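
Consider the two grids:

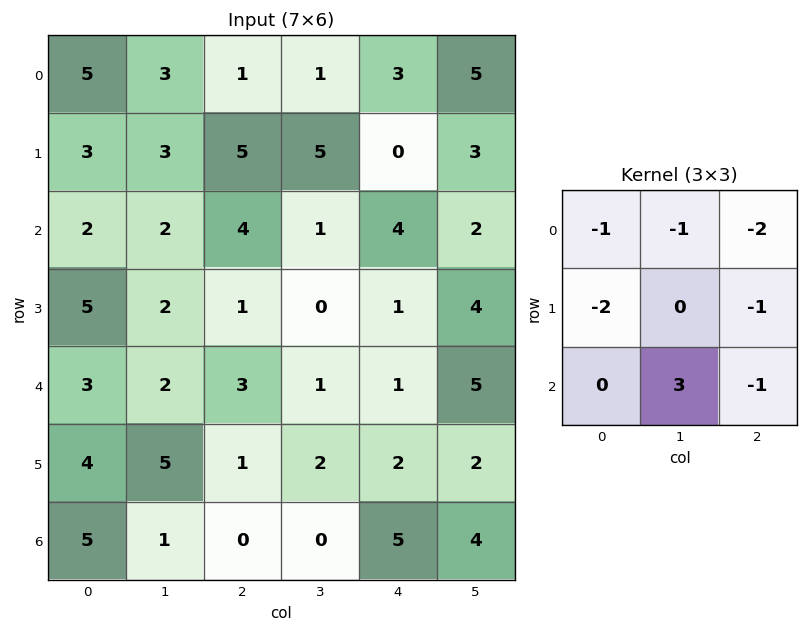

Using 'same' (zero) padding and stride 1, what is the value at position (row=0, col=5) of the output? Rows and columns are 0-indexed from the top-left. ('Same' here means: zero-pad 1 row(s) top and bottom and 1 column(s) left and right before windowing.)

The receptive field on the zero-padded input at this output position is [0 0 0 / 3 5 0 / 0 3 0]. Elementwise product with the kernel and sum: 0·-1 + 0·-1 + 0·-2 + 3·-2 + 0·-1 + 3·3 + 0·-1.

3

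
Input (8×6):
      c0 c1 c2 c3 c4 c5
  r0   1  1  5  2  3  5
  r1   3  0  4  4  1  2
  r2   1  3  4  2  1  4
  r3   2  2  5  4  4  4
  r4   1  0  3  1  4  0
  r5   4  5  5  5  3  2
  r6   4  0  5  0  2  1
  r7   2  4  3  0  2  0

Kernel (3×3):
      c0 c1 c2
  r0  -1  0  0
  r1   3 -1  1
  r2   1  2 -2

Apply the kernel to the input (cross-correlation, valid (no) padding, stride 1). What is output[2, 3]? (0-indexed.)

19

The receptive field on the input at this output position is [2 1 4 / 4 4 4 / 1 4 0]. Elementwise product with the kernel and sum: 2·-1 + 4·3 + 4·-1 + 4·1 + 1·1 + 4·2 + 0·-2.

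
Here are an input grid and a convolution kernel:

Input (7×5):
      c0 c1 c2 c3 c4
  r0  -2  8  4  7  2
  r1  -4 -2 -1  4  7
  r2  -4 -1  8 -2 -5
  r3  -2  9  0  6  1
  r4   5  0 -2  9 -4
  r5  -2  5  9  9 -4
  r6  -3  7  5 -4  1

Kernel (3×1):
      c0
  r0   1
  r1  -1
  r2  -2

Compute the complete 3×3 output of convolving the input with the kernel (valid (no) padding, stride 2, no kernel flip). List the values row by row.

Output[0,0]: The receptive field on the input at this output position is [-2 / -4 / -4]. Elementwise product with the kernel and sum: -2·1 + -4·-1 + -4·-2.

10 -11 5
-12 12 2
13 -21 -2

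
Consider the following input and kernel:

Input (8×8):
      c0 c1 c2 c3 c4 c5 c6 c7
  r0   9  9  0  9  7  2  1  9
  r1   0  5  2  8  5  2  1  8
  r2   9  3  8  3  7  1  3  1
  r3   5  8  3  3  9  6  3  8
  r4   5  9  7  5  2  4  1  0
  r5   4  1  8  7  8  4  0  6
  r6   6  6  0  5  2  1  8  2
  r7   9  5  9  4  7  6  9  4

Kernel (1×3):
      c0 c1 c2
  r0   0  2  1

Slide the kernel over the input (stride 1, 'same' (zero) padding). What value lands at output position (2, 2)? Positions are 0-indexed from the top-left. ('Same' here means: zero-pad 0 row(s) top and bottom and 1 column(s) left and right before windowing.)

19

The receptive field on the zero-padded input at this output position is [3 8 3]. Elementwise product with the kernel and sum: 8·2 + 3·1.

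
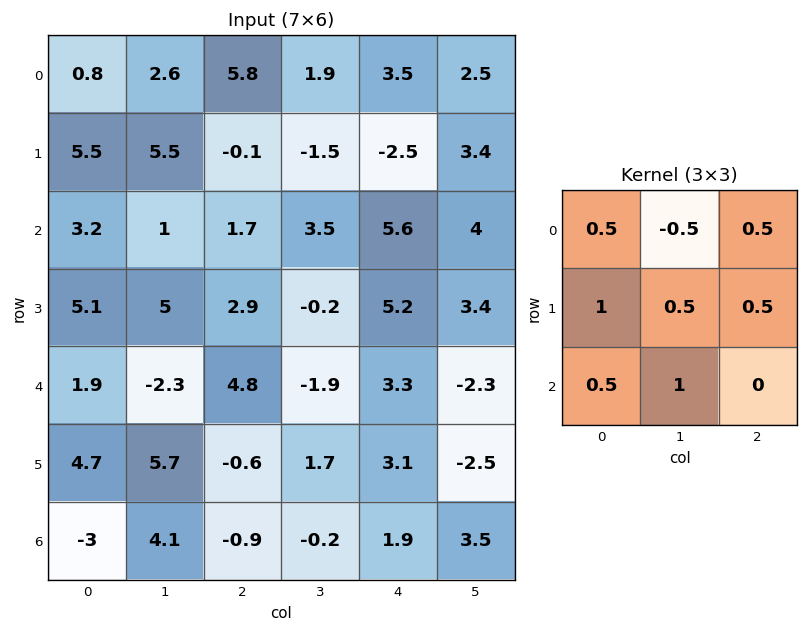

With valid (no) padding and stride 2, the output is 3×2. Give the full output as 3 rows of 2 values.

12.8 5.95
9.65 7.8
14.35 6.15

Output[0,0]: The receptive field on the input at this output position is [0.8 2.6 5.8 / 5.5 5.5 -0.1 / 3.2 1 1.7]. Elementwise product with the kernel and sum: 0.8·0.5 + 2.6·-0.5 + 5.8·0.5 + 5.5·1 + 5.5·0.5 + -0.1·0.5 + 3.2·0.5 + 1·1.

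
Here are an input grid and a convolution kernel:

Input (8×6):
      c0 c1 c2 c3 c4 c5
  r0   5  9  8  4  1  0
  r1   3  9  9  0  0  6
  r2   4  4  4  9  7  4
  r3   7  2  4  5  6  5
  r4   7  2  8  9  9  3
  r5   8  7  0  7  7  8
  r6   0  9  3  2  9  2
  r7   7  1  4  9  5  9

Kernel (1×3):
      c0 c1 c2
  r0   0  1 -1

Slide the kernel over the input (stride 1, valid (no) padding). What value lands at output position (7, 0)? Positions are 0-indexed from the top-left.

The receptive field on the input at this output position is [7 1 4]. Elementwise product with the kernel and sum: 1·1 + 4·-1.

-3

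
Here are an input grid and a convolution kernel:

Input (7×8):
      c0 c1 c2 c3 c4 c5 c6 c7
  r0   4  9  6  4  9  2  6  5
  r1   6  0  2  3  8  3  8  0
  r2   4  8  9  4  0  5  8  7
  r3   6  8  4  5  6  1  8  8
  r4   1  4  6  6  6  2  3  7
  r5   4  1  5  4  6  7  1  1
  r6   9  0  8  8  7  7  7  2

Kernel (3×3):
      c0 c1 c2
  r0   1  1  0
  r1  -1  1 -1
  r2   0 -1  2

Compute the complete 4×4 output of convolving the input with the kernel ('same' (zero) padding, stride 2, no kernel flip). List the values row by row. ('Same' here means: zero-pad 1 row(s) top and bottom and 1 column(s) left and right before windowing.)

Output[0,0]: The receptive field on the zero-padded input at this output position is [0 0 0 / 0 4 9 / 0 6 0]. Elementwise product with the kernel and sum: 0·1 + 0·1 + 0·-1 + 4·1 + 9·-1 + 6·-1 + 0·2.
Output[0,1]: The receptive field on the zero-padded input at this output position is [0 0 0 / 9 6 4 / 0 2 3]. Elementwise product with the kernel and sum: 0·1 + 0·1 + 9·-1 + 6·1 + 4·-1 + 2·-1 + 3·2.

-11 -3 1 -9
12 5 -2 15
1 11 17 4
13 6 2 6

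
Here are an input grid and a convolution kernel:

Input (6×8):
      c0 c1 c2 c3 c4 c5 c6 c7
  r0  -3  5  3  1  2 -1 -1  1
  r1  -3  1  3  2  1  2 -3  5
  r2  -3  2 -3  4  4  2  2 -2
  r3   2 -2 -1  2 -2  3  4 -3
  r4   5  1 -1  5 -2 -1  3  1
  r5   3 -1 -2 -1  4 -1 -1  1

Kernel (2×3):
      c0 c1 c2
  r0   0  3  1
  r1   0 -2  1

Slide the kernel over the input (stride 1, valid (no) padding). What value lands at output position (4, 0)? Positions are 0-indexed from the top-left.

The receptive field on the input at this output position is [5 1 -1 / 3 -1 -2]. Elementwise product with the kernel and sum: 1·3 + -1·1 + -1·-2 + -2·1.

2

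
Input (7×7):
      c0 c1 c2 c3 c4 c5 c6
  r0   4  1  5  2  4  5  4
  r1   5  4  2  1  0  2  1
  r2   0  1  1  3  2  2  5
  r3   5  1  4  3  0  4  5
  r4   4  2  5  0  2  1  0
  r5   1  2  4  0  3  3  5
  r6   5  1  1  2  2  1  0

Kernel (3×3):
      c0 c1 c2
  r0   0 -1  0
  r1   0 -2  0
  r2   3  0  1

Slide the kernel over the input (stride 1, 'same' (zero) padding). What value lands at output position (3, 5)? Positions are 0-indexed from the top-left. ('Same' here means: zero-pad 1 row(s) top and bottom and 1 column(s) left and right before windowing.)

-4

The receptive field on the zero-padded input at this output position is [2 2 5 / 0 4 5 / 2 1 0]. Elementwise product with the kernel and sum: 2·-1 + 4·-2 + 2·3 + 0·1.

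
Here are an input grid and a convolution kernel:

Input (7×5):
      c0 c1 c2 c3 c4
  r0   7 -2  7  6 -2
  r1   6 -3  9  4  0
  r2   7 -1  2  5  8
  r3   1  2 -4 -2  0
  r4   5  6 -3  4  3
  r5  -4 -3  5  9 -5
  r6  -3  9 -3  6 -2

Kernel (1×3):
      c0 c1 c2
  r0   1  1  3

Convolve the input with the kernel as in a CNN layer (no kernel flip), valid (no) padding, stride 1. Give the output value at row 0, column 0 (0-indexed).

26

The receptive field on the input at this output position is [7 -2 7]. Elementwise product with the kernel and sum: 7·1 + -2·1 + 7·3.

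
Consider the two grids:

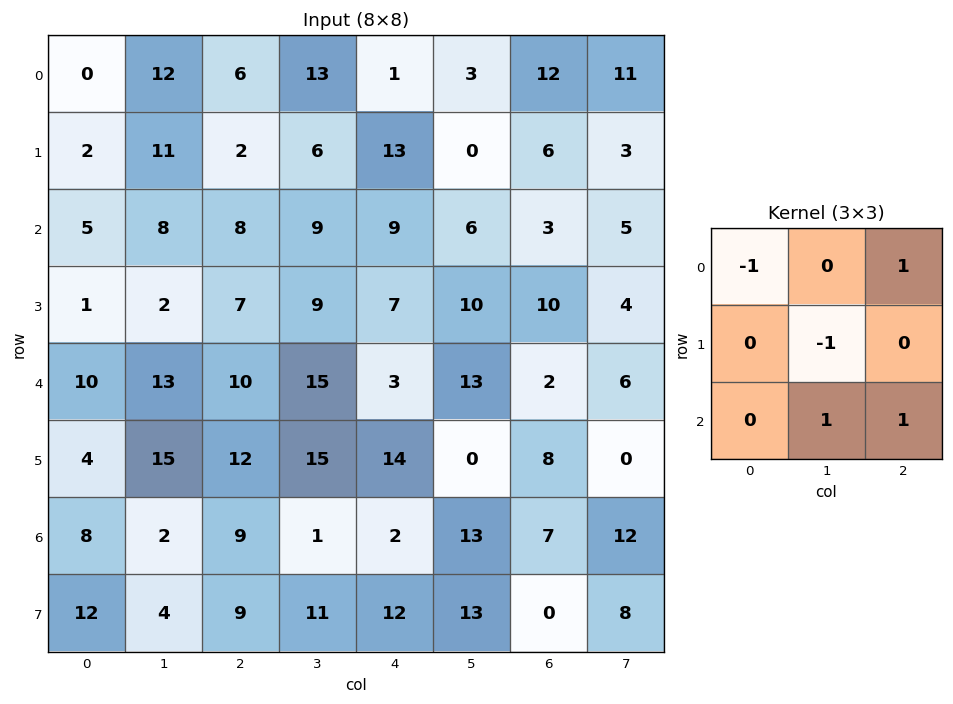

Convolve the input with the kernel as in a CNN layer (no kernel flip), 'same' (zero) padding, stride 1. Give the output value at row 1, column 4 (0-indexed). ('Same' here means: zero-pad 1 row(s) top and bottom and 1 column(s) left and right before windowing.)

The receptive field on the zero-padded input at this output position is [13 1 3 / 6 13 0 / 9 9 6]. Elementwise product with the kernel and sum: 13·-1 + 3·1 + 13·-1 + 9·1 + 6·1.

-8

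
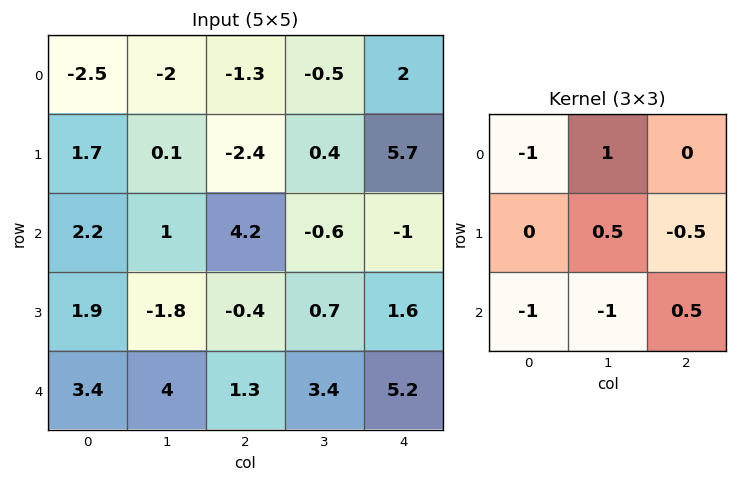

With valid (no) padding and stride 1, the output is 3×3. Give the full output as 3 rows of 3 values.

0.65 -6.2 -5.95
-3.5 2.45 3.5
-8.65 -0.95 -7.35

Output[0,0]: The receptive field on the input at this output position is [-2.5 -2 -1.3 / 1.7 0.1 -2.4 / 2.2 1 4.2]. Elementwise product with the kernel and sum: -2.5·-1 + -2·1 + 0.1·0.5 + -2.4·-0.5 + 2.2·-1 + 1·-1 + 4.2·0.5.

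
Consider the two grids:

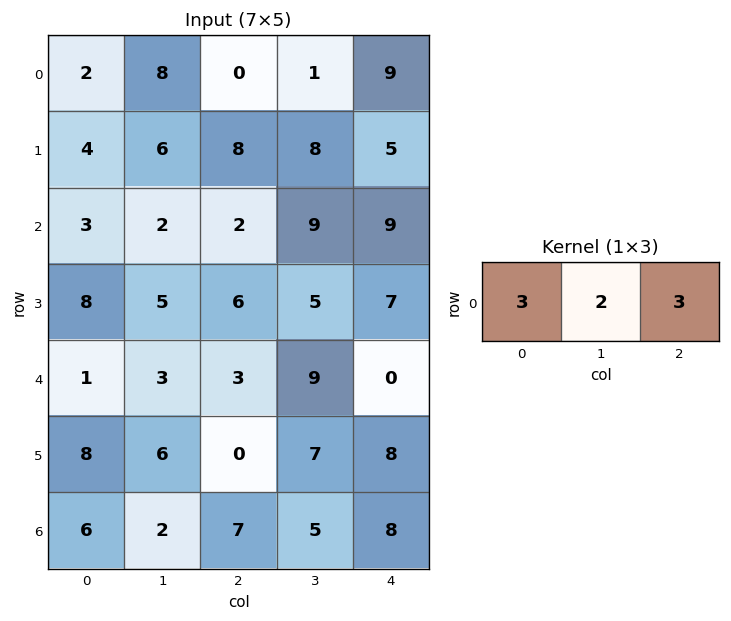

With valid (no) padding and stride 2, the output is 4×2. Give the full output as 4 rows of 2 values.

Output[0,0]: The receptive field on the input at this output position is [2 8 0]. Elementwise product with the kernel and sum: 2·3 + 8·2 + 0·3.

22 29
19 51
18 27
43 55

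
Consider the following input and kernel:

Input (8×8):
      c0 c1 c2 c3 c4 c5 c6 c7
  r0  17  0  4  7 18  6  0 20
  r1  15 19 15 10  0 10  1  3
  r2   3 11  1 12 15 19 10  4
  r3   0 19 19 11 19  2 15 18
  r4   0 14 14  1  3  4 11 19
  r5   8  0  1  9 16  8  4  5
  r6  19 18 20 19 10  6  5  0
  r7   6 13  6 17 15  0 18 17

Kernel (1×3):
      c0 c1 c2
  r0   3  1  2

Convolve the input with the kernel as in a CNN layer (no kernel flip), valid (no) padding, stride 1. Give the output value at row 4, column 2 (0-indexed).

The receptive field on the input at this output position is [14 1 3]. Elementwise product with the kernel and sum: 14·3 + 1·1 + 3·2.

49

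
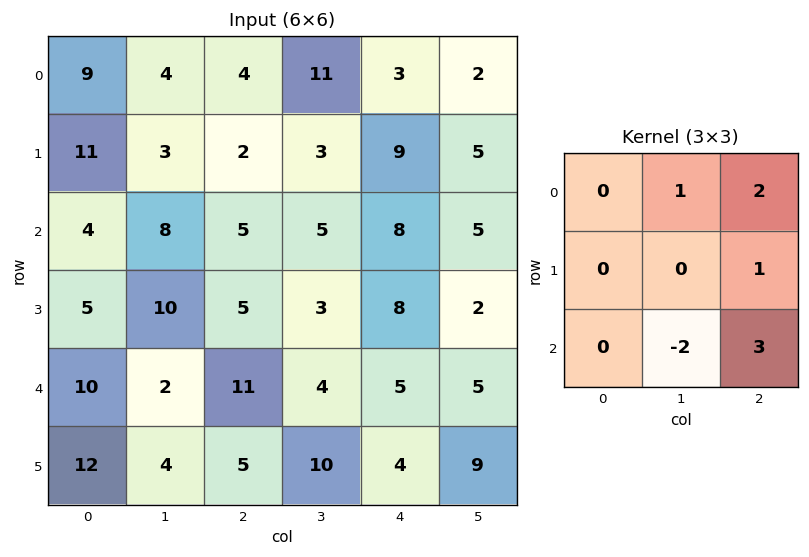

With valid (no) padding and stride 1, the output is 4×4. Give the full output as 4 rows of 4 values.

Output[0,0]: The receptive field on the input at this output position is [9 4 4 / 11 3 2 / 4 8 5]. Elementwise product with the kernel and sum: 4·1 + 4·2 + 2·1 + 8·-2 + 5·3.

13 34 40 11
7 12 47 14
52 8 36 25
38 35 16 36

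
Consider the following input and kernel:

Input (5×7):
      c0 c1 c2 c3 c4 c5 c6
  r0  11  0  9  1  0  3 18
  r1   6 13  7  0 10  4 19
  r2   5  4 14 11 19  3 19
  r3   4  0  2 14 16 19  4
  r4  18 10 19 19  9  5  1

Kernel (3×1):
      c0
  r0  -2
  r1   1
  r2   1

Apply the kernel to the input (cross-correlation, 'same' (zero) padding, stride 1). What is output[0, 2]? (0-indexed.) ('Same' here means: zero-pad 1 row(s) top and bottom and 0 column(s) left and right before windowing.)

16

The receptive field on the zero-padded input at this output position is [0 / 9 / 7]. Elementwise product with the kernel and sum: 0·-2 + 9·1 + 7·1.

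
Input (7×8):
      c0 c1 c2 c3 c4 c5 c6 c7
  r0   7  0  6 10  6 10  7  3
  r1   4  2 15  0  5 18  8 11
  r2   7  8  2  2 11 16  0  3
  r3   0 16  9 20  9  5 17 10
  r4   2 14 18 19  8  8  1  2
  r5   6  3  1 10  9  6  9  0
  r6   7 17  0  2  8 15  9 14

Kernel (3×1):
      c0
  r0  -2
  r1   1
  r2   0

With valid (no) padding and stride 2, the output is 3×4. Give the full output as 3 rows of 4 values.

-10 3 -7 -6
-14 5 -13 17
2 -35 -7 7

Output[0,0]: The receptive field on the input at this output position is [7 / 4 / 7]. Elementwise product with the kernel and sum: 7·-2 + 4·1.
Output[0,1]: The receptive field on the input at this output position is [6 / 15 / 2]. Elementwise product with the kernel and sum: 6·-2 + 15·1.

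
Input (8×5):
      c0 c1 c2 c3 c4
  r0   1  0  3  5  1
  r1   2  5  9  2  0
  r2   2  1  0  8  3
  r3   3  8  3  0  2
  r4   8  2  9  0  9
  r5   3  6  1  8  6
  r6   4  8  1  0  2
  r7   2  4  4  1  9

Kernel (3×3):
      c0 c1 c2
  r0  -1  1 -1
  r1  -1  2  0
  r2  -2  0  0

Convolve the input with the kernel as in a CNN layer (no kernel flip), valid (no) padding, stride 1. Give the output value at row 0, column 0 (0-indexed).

The receptive field on the input at this output position is [1 0 3 / 2 5 9 / 2 1 0]. Elementwise product with the kernel and sum: 1·-1 + 0·1 + 3·-1 + 2·-1 + 5·2 + 2·-2.

0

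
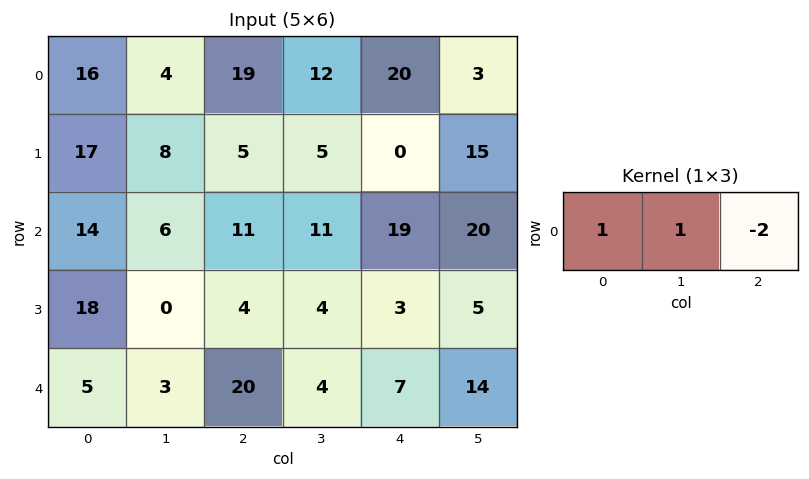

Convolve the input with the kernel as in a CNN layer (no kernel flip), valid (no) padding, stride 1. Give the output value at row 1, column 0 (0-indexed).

The receptive field on the input at this output position is [17 8 5]. Elementwise product with the kernel and sum: 17·1 + 8·1 + 5·-2.

15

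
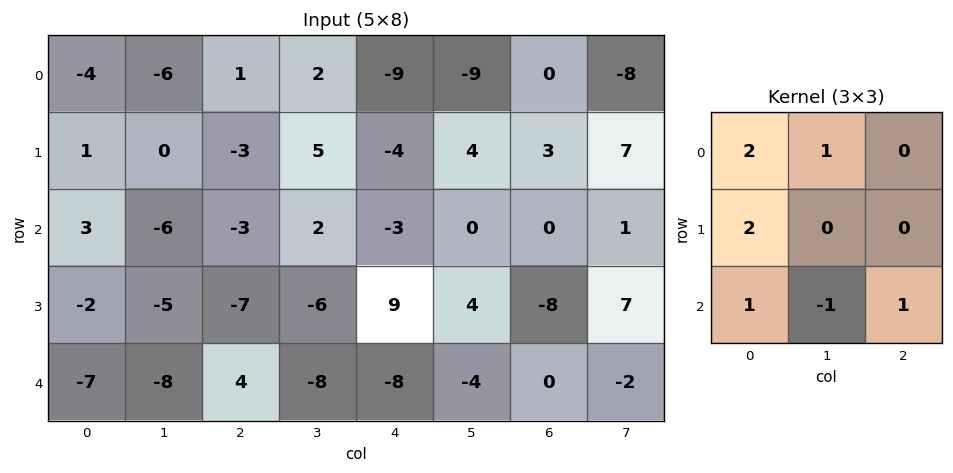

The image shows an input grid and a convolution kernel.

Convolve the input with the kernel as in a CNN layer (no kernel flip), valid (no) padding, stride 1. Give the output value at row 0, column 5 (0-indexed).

-9

The receptive field on the input at this output position is [-9 0 -8 / 4 3 7 / 0 0 1]. Elementwise product with the kernel and sum: -9·2 + 0·1 + 4·2 + 0·1 + 0·-1 + 1·1.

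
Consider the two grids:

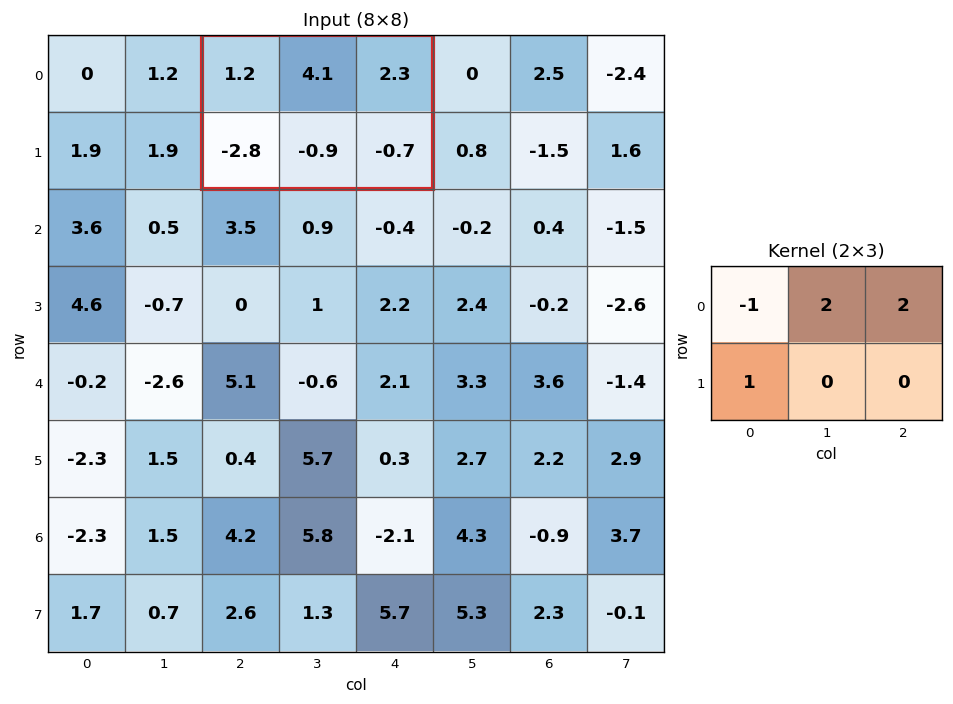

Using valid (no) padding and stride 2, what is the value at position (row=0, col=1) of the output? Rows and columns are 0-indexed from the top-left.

8.8

The receptive field on the input at this output position is [1.2 4.1 2.3 / -2.8 -0.9 -0.7]. Elementwise product with the kernel and sum: 1.2·-1 + 4.1·2 + 2.3·2 + -2.8·1.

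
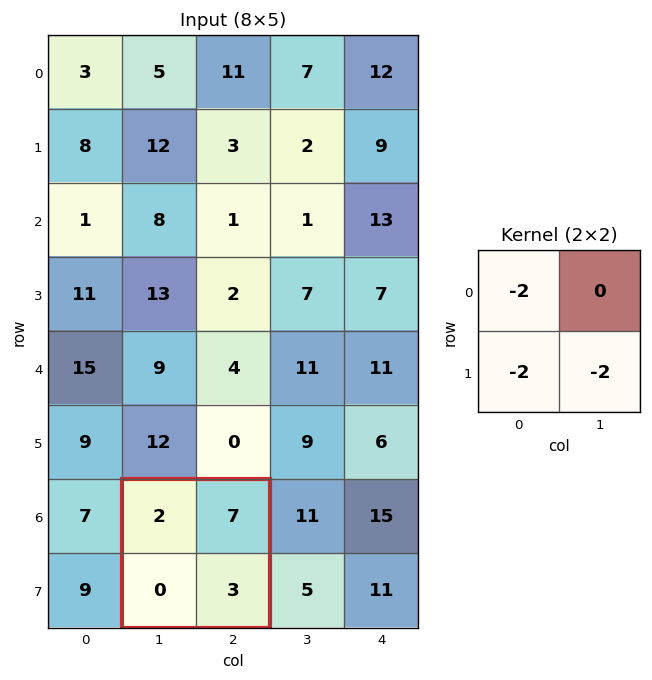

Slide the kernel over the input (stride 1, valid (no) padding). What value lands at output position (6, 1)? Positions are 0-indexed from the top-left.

-10

The receptive field on the input at this output position is [2 7 / 0 3]. Elementwise product with the kernel and sum: 2·-2 + 0·-2 + 3·-2.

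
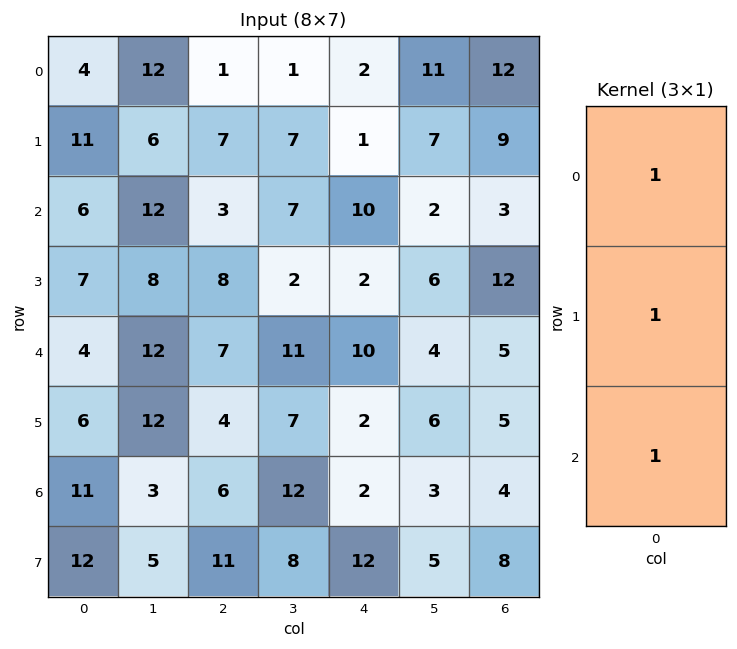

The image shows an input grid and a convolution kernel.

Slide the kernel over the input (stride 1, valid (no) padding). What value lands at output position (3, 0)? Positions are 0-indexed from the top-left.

17

The receptive field on the input at this output position is [7 / 4 / 6]. Elementwise product with the kernel and sum: 7·1 + 4·1 + 6·1.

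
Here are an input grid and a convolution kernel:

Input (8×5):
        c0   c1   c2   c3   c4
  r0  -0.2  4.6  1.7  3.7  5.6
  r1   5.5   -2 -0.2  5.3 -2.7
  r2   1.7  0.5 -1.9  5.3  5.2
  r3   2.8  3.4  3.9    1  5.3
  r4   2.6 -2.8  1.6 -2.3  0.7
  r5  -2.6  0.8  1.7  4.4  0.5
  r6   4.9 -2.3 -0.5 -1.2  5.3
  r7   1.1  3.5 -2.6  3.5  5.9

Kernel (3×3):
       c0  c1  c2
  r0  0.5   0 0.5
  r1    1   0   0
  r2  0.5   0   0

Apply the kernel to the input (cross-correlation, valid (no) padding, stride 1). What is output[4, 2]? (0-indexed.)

The receptive field on the input at this output position is [1.6 -2.3 0.7 / 1.7 4.4 0.5 / -0.5 -1.2 5.3]. Elementwise product with the kernel and sum: 1.6·0.5 + 0.7·0.5 + 1.7·1 + -0.5·0.5.

2.6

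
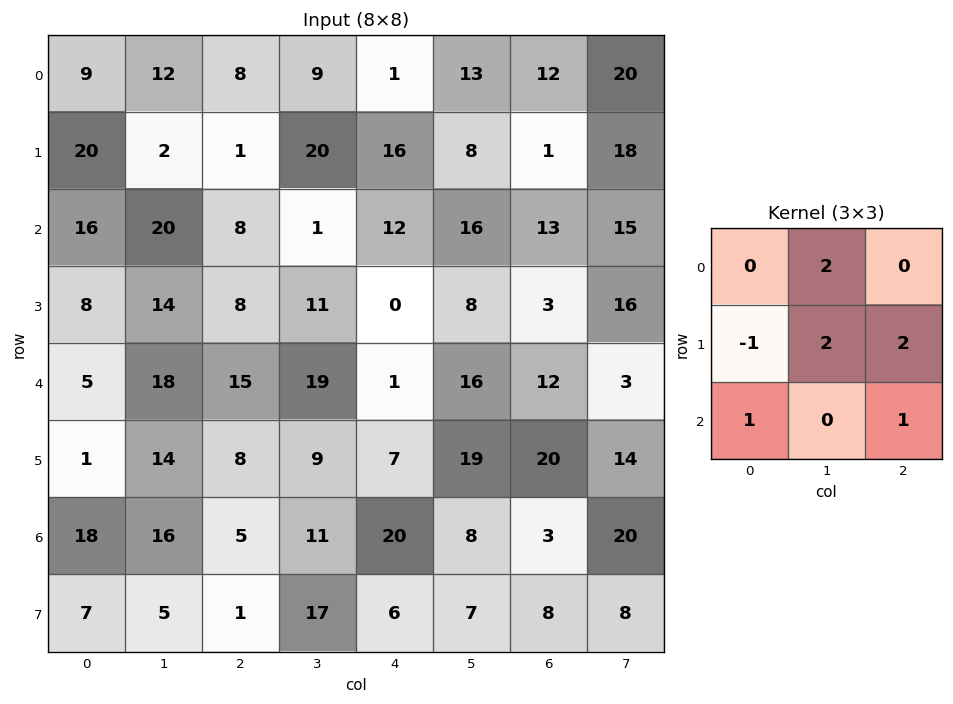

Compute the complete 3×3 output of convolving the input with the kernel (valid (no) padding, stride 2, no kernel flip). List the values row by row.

34 109 53
96 32 67
102 87 126

Output[0,0]: The receptive field on the input at this output position is [9 12 8 / 20 2 1 / 16 20 8]. Elementwise product with the kernel and sum: 12·2 + 20·-1 + 2·2 + 1·2 + 16·1 + 8·1.
Output[0,1]: The receptive field on the input at this output position is [8 9 1 / 1 20 16 / 8 1 12]. Elementwise product with the kernel and sum: 9·2 + 1·-1 + 20·2 + 16·2 + 8·1 + 12·1.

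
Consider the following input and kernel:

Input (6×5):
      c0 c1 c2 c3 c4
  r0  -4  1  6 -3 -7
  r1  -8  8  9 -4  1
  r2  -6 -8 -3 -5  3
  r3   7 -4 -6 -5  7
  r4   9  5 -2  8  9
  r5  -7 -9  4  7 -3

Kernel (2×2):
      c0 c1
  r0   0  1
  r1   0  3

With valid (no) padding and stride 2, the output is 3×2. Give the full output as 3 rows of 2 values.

Output[0,0]: The receptive field on the input at this output position is [-4 1 / -8 8]. Elementwise product with the kernel and sum: 1·1 + 8·3.
Output[0,1]: The receptive field on the input at this output position is [6 -3 / 9 -4]. Elementwise product with the kernel and sum: -3·1 + -4·3.

25 -15
-20 -20
-22 29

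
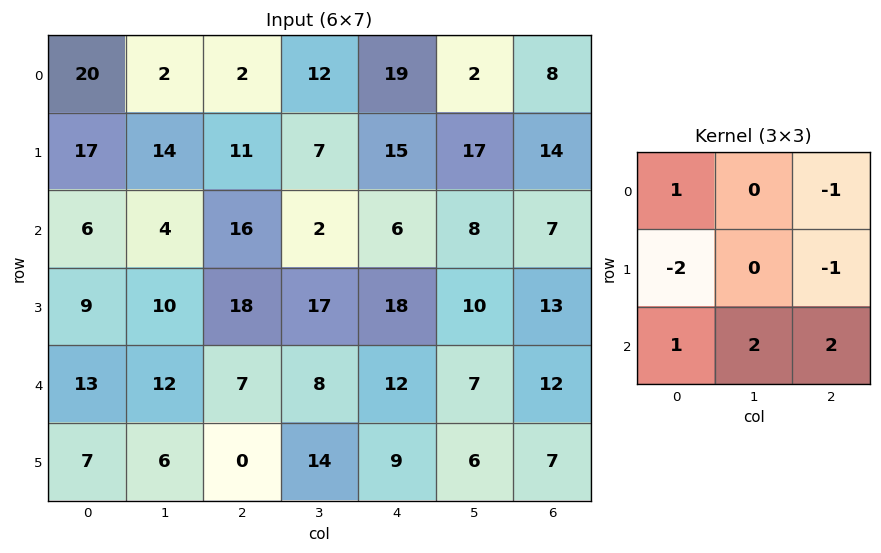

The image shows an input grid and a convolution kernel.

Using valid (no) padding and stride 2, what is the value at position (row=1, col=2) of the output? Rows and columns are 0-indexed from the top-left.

0

The receptive field on the input at this output position is [6 8 7 / 18 10 13 / 12 7 12]. Elementwise product with the kernel and sum: 6·1 + 7·-1 + 18·-2 + 13·-1 + 12·1 + 7·2 + 12·2.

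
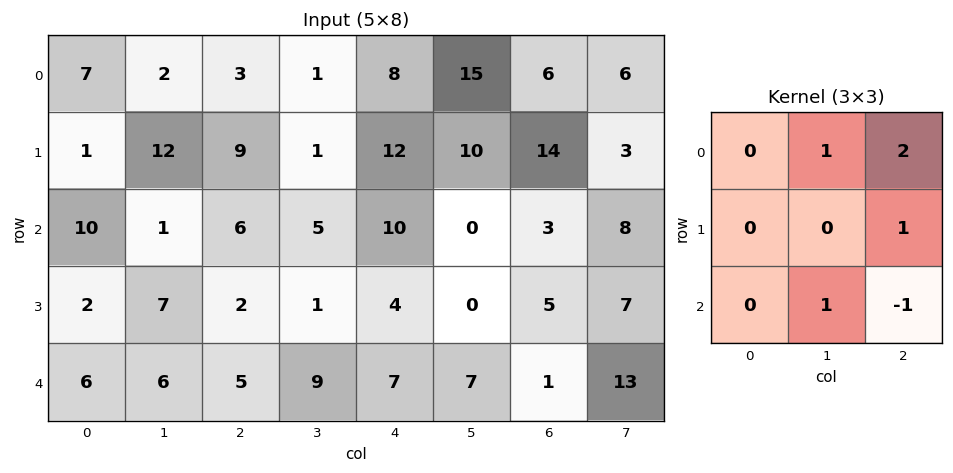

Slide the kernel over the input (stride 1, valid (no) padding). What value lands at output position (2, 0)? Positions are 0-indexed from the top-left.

The receptive field on the input at this output position is [10 1 6 / 2 7 2 / 6 6 5]. Elementwise product with the kernel and sum: 1·1 + 6·2 + 2·1 + 6·1 + 5·-1.

16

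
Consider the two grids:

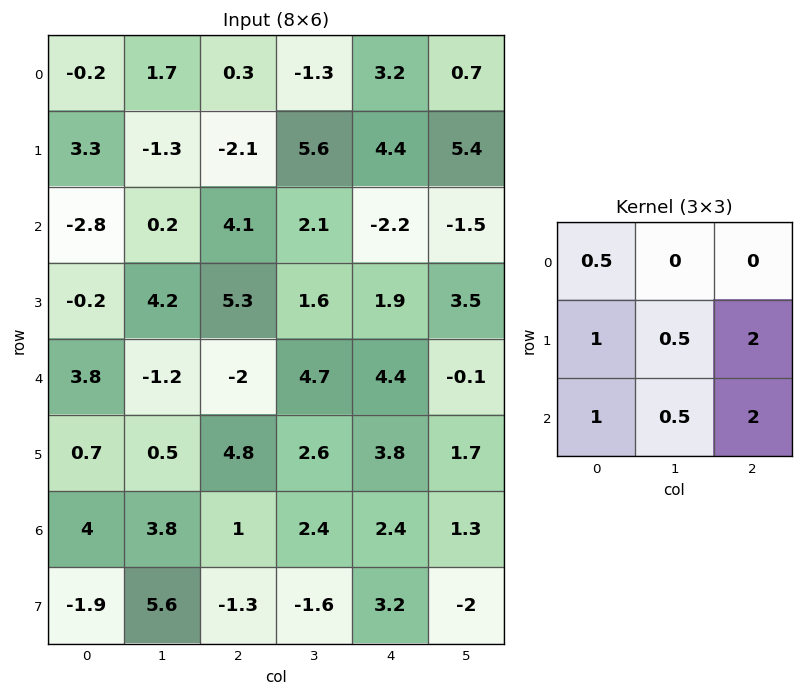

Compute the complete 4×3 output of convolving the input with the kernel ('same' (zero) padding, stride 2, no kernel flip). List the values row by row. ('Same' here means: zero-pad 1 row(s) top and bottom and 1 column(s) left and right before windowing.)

2.35 8.1 20.3
7.3 15.85 10.35
0.85 17.4 15.4
19.85 11.1 3.5

Output[0,0]: The receptive field on the zero-padded input at this output position is [0 0 0 / 0 -0.2 1.7 / 0 3.3 -1.3]. Elementwise product with the kernel and sum: 0·0.5 + 0·1 + -0.2·0.5 + 1.7·2 + 0·1 + 3.3·0.5 + -1.3·2.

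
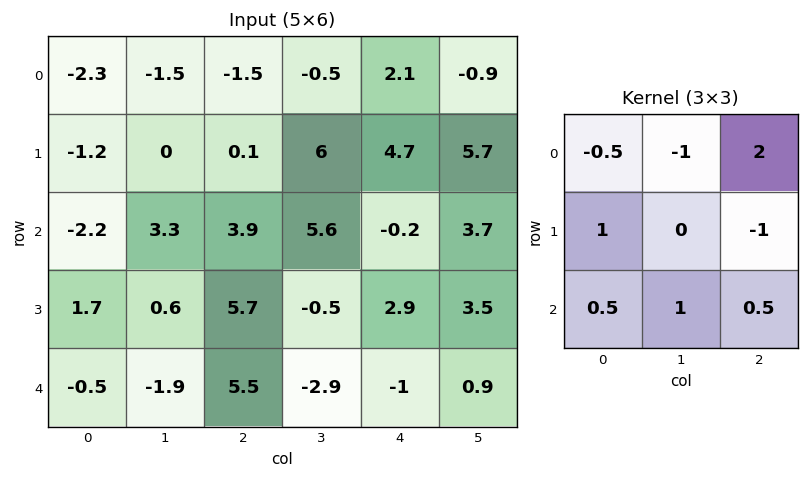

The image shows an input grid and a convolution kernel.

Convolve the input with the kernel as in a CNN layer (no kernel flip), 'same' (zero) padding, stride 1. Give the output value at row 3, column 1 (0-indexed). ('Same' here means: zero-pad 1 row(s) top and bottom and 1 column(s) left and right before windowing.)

2.2

The receptive field on the zero-padded input at this output position is [-2.2 3.3 3.9 / 1.7 0.6 5.7 / -0.5 -1.9 5.5]. Elementwise product with the kernel and sum: -2.2·-0.5 + 3.3·-1 + 3.9·2 + 1.7·1 + 5.7·-1 + -0.5·0.5 + -1.9·1 + 5.5·0.5.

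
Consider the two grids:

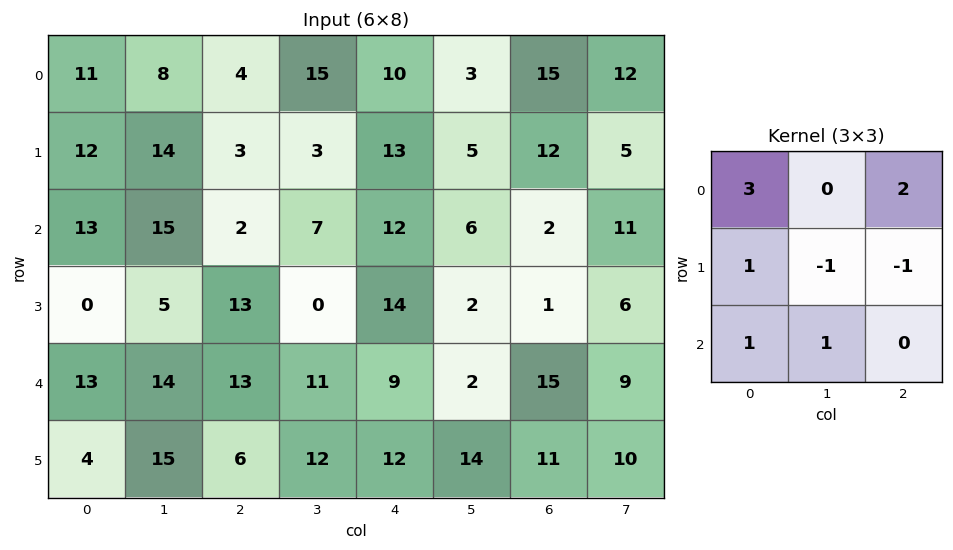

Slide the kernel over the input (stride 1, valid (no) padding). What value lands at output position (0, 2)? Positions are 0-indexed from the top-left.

The receptive field on the input at this output position is [4 15 10 / 3 3 13 / 2 7 12]. Elementwise product with the kernel and sum: 4·3 + 10·2 + 3·1 + 3·-1 + 13·-1 + 2·1 + 7·1.

28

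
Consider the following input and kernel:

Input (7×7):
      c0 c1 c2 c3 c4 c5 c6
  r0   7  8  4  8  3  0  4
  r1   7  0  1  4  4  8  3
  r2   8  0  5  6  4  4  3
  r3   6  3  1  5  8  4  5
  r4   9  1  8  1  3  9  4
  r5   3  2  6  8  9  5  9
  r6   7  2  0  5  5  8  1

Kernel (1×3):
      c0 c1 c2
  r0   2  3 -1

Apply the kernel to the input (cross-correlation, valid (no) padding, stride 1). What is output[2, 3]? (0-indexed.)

20

The receptive field on the input at this output position is [6 4 4]. Elementwise product with the kernel and sum: 6·2 + 4·3 + 4·-1.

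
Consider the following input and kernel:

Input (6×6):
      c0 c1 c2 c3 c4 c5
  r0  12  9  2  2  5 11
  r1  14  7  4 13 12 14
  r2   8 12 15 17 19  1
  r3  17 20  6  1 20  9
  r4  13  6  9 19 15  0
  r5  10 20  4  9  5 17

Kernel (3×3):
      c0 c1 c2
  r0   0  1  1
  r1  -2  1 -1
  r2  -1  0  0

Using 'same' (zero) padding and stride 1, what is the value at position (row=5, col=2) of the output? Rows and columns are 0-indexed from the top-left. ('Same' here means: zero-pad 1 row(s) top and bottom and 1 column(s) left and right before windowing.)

-17

The receptive field on the zero-padded input at this output position is [6 9 19 / 20 4 9 / 0 0 0]. Elementwise product with the kernel and sum: 9·1 + 19·1 + 20·-2 + 4·1 + 9·-1 + 0·-1.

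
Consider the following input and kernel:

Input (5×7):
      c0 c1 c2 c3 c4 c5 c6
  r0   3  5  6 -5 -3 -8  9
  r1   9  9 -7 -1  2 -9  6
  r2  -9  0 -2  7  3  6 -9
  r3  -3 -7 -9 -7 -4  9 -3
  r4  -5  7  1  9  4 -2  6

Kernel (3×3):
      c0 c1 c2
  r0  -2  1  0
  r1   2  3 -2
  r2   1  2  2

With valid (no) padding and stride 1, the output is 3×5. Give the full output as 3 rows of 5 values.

Output[0,0]: The receptive field on the input at this output position is [3 5 6 / 9 9 -7 / -9 0 -2]. Elementwise product with the kernel and sum: 3·-2 + 5·1 + 9·2 + 9·3 + -7·-2 + -9·1 + 0·2 + -2·2.
Output[0,1]: The receptive field on the input at this output position is [5 6 -5 / 9 -7 -1 / 0 -2 7]. Elementwise product with the kernel and sum: 5·-2 + 6·1 + 9·2 + -7·3 + -1·-2 + 0·1 + -2·2 + 7·2.

45 5 -20 54 -40
-58 -84 -7 18 37
20 -2 7 -42 37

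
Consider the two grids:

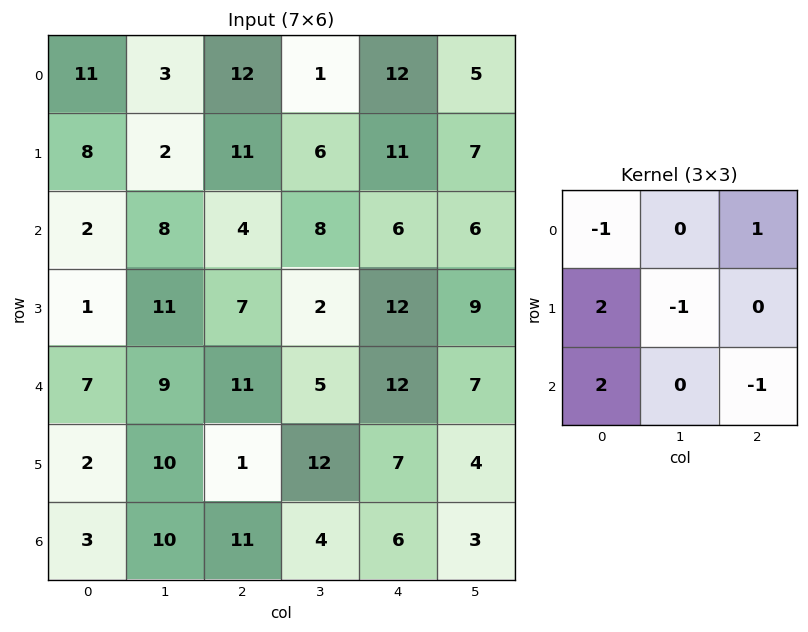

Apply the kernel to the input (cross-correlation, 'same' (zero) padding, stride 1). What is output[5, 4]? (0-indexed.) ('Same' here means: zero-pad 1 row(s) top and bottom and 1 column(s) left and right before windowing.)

The receptive field on the zero-padded input at this output position is [5 12 7 / 12 7 4 / 4 6 3]. Elementwise product with the kernel and sum: 5·-1 + 7·1 + 12·2 + 7·-1 + 4·2 + 3·-1.

24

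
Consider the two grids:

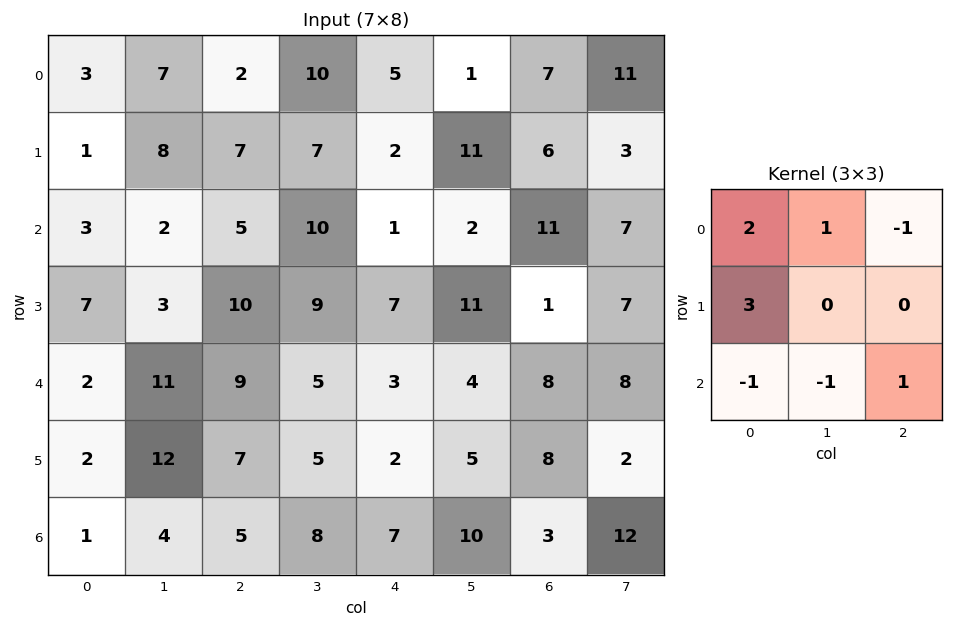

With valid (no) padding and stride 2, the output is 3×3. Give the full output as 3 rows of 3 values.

Output[0,0]: The receptive field on the input at this output position is [3 7 2 / 1 8 7 / 3 2 5]. Elementwise product with the kernel and sum: 3·2 + 7·1 + 2·-1 + 1·3 + 3·-1 + 2·-1 + 5·1.
Output[0,1]: The receptive field on the input at this output position is [2 10 5 / 7 7 2 / 5 10 1]. Elementwise product with the kernel and sum: 2·2 + 10·1 + 5·-1 + 7·3 + 5·-1 + 10·-1 + 1·1.

14 16 18
20 38 15
12 35 -6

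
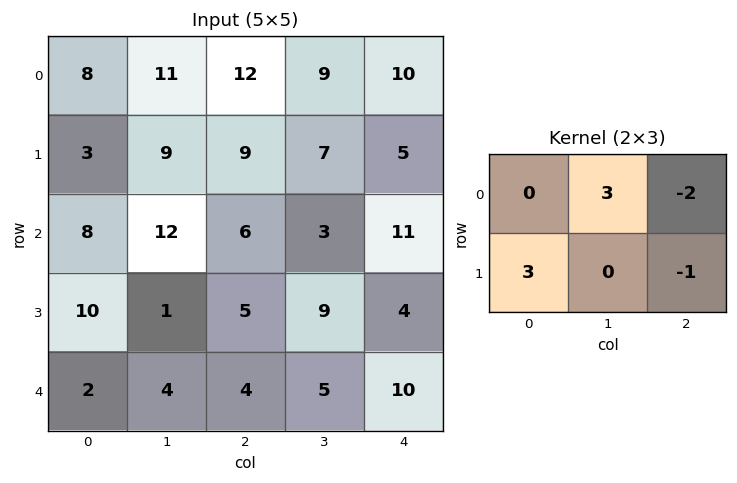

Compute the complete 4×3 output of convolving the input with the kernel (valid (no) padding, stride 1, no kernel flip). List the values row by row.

Output[0,0]: The receptive field on the input at this output position is [8 11 12 / 3 9 9]. Elementwise product with the kernel and sum: 11·3 + 12·-2 + 3·3 + 9·-1.

9 38 29
27 46 18
49 6 -2
-5 4 21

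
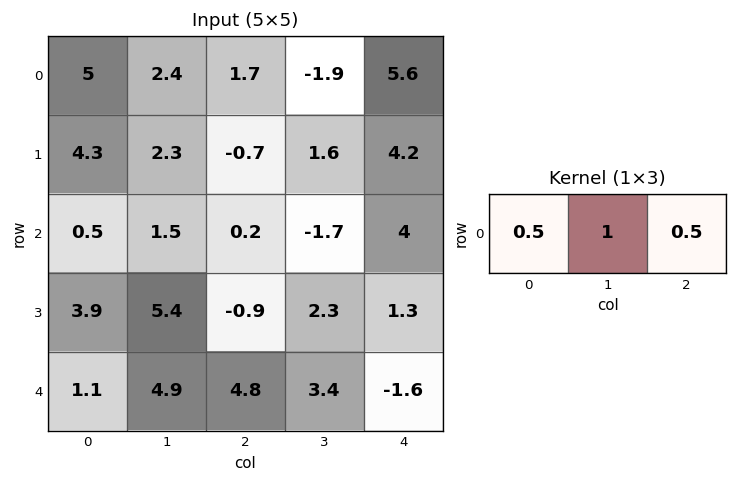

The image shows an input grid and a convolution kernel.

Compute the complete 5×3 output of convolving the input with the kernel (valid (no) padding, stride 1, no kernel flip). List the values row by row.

Output[0,0]: The receptive field on the input at this output position is [5 2.4 1.7]. Elementwise product with the kernel and sum: 5·0.5 + 2.4·1 + 1.7·0.5.

5.75 1.95 1.75
4.1 1.25 3.35
1.85 0.1 0.4
6.9 2.95 2.5
7.85 8.95 5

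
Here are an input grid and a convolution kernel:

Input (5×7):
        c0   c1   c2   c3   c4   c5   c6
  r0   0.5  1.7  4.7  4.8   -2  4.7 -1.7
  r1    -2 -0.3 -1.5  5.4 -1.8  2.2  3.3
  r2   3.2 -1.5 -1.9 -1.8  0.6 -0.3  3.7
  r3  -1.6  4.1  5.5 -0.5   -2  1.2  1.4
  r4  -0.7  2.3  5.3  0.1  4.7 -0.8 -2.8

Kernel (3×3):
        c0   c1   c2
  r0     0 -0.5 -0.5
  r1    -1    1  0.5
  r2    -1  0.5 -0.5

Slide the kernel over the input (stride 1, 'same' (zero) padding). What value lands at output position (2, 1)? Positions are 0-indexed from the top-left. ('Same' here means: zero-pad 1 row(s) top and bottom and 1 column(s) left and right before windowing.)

The receptive field on the zero-padded input at this output position is [-2 -0.3 -1.5 / 3.2 -1.5 -1.9 / -1.6 4.1 5.5]. Elementwise product with the kernel and sum: -0.3·-0.5 + -1.5·-0.5 + 3.2·-1 + -1.5·1 + -1.9·0.5 + -1.6·-1 + 4.1·0.5 + 5.5·-0.5.

-3.85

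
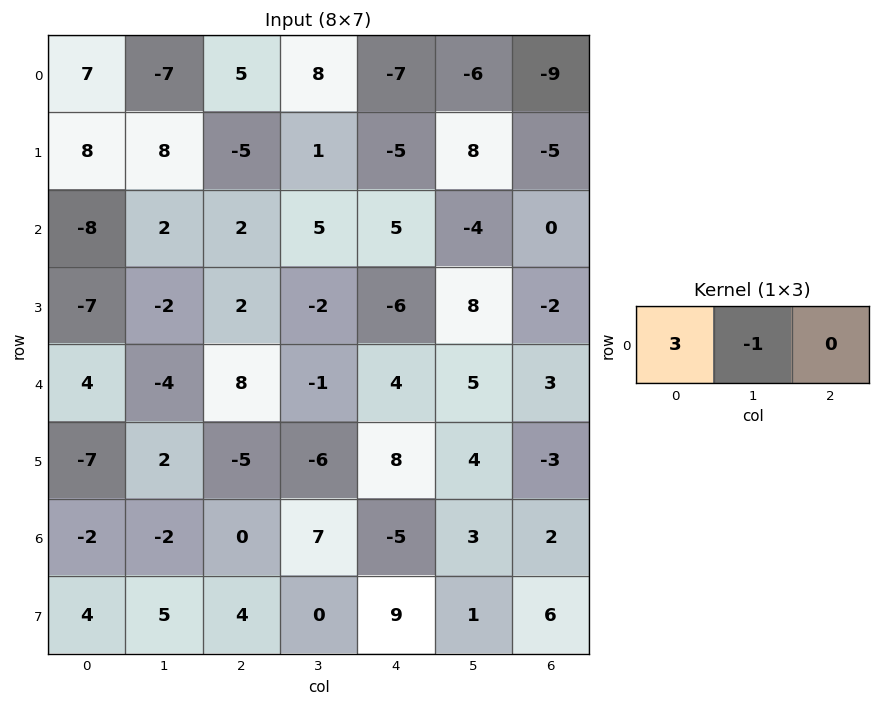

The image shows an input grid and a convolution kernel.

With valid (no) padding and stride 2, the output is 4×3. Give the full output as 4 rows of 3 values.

Output[0,0]: The receptive field on the input at this output position is [7 -7 5]. Elementwise product with the kernel and sum: 7·3 + -7·-1.
Output[0,1]: The receptive field on the input at this output position is [5 8 -7]. Elementwise product with the kernel and sum: 5·3 + 8·-1.

28 7 -15
-26 1 19
16 25 7
-4 -7 -18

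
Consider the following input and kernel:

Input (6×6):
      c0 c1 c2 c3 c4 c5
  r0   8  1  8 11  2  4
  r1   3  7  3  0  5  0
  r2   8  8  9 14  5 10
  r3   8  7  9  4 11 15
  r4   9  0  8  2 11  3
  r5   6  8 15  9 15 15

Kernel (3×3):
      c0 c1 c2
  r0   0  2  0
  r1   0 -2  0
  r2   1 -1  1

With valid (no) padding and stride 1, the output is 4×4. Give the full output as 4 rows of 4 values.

Output[0,0]: The receptive field on the input at this output position is [8 1 8 / 3 7 3 / 8 8 9]. Elementwise product with the kernel and sum: 1·2 + 7·-2 + 8·1 + 8·-1 + 9·1.

-3 23 22 13
8 -10 -12 8
19 -6 37 -18
27 4 25 9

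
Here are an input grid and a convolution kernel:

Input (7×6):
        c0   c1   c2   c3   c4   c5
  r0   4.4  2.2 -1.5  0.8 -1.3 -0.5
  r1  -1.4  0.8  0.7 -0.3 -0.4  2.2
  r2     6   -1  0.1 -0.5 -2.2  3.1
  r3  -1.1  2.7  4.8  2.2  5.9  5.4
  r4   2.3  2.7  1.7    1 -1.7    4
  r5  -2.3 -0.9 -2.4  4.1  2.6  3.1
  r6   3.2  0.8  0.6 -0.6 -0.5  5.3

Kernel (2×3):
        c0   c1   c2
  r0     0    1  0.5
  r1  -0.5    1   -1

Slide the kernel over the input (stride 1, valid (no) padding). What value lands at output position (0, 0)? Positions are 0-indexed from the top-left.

The receptive field on the input at this output position is [4.4 2.2 -1.5 / -1.4 0.8 0.7]. Elementwise product with the kernel and sum: 2.2·1 + -1.5·0.5 + -1.4·-0.5 + 0.8·1 + 0.7·-1.

2.25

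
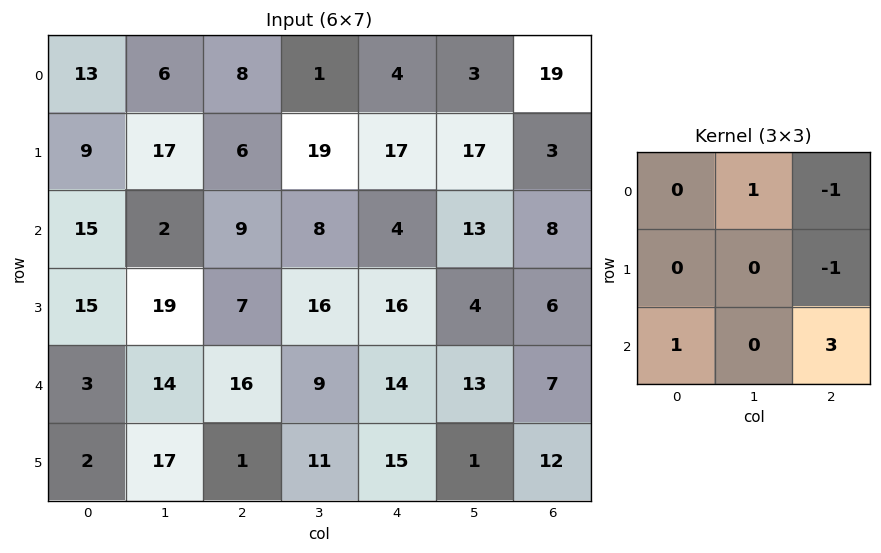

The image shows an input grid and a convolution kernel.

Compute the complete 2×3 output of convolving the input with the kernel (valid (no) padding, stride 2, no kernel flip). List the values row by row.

34 1 9
37 46 34

Output[0,0]: The receptive field on the input at this output position is [13 6 8 / 9 17 6 / 15 2 9]. Elementwise product with the kernel and sum: 6·1 + 8·-1 + 6·-1 + 15·1 + 9·3.
Output[0,1]: The receptive field on the input at this output position is [8 1 4 / 6 19 17 / 9 8 4]. Elementwise product with the kernel and sum: 1·1 + 4·-1 + 17·-1 + 9·1 + 4·3.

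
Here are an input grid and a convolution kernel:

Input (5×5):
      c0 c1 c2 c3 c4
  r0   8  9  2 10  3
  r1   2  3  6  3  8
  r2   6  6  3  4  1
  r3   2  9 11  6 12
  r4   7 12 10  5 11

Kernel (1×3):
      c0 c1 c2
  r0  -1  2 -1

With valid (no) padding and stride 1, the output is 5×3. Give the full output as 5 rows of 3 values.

Output[0,0]: The receptive field on the input at this output position is [8 9 2]. Elementwise product with the kernel and sum: 8·-1 + 9·2 + 2·-1.

8 -15 15
-2 6 -8
3 -4 4
5 7 -11
7 3 -11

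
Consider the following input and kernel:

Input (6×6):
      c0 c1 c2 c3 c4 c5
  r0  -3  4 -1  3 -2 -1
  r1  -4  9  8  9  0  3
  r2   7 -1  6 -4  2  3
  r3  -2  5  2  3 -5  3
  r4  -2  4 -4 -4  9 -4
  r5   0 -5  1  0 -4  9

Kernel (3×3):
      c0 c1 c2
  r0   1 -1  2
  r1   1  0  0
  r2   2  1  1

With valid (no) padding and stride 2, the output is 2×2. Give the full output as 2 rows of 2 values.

Output[0,0]: The receptive field on the input at this output position is [-3 4 -1 / -4 9 8 / 7 -1 6]. Elementwise product with the kernel and sum: -3·1 + 4·-1 + -1·2 + -4·1 + 7·2 + -1·1 + 6·1.
Output[0,1]: The receptive field on the input at this output position is [-1 3 -2 / 8 9 0 / 6 -4 2]. Elementwise product with the kernel and sum: -1·1 + 3·-1 + -2·2 + 8·1 + 6·2 + -4·1 + 2·1.

6 10
14 13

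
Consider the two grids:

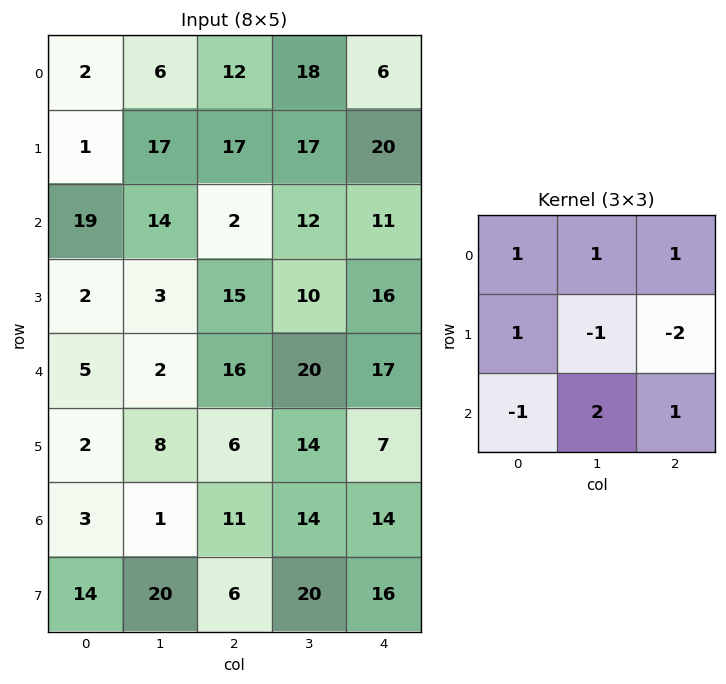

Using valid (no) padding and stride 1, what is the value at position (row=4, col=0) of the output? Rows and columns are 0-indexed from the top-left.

The receptive field on the input at this output position is [5 2 16 / 2 8 6 / 3 1 11]. Elementwise product with the kernel and sum: 5·1 + 2·1 + 16·1 + 2·1 + 8·-1 + 6·-2 + 3·-1 + 1·2 + 11·1.

15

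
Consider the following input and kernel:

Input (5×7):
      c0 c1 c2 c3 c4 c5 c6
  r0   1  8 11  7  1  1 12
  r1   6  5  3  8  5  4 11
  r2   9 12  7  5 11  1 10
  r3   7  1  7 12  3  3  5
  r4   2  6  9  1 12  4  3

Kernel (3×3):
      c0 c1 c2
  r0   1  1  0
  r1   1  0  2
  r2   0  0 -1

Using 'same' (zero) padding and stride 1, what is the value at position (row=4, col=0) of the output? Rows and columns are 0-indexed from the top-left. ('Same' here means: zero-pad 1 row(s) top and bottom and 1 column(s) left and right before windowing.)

19

The receptive field on the zero-padded input at this output position is [0 7 1 / 0 2 6 / 0 0 0]. Elementwise product with the kernel and sum: 0·1 + 7·1 + 0·1 + 6·2 + 0·-1.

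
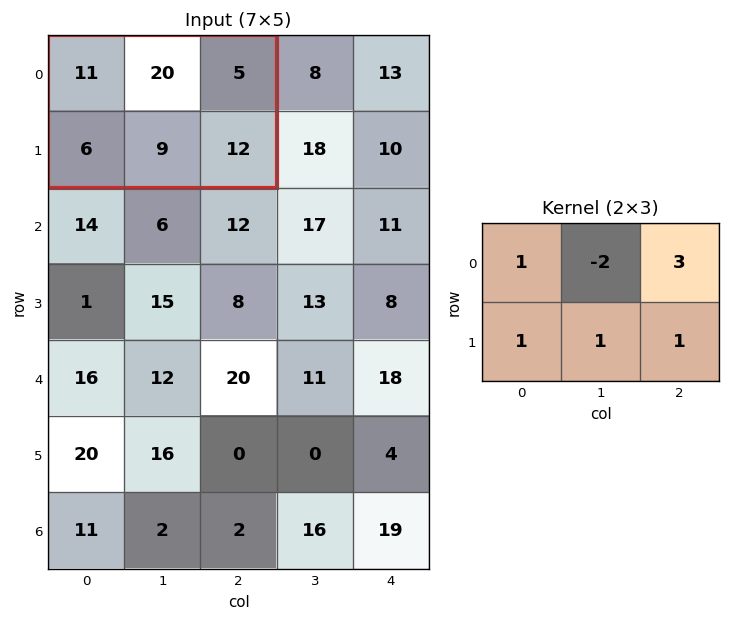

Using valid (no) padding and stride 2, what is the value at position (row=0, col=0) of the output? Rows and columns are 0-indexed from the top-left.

The receptive field on the input at this output position is [11 20 5 / 6 9 12]. Elementwise product with the kernel and sum: 11·1 + 20·-2 + 5·3 + 6·1 + 9·1 + 12·1.

13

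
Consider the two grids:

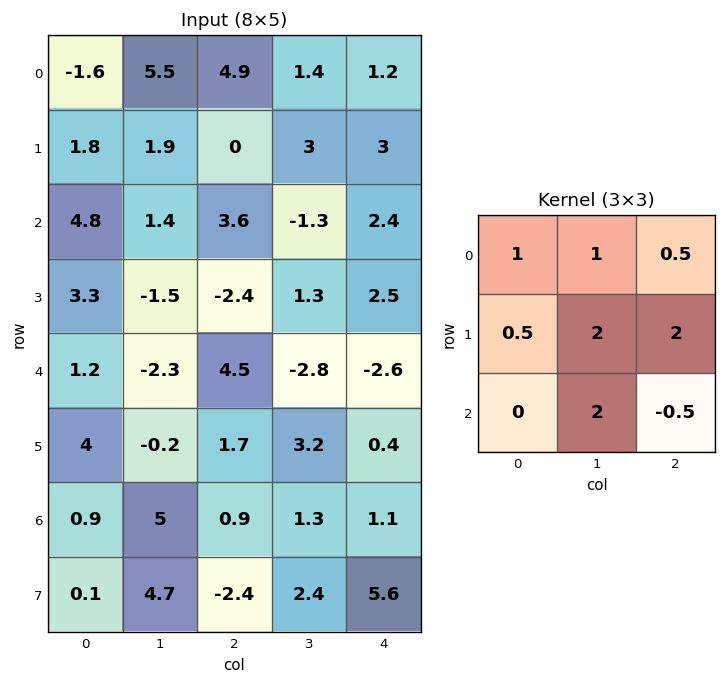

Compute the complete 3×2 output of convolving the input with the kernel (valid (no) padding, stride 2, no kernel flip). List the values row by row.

12.05 15.1
-5 5.6
15.7 10.5

Output[0,0]: The receptive field on the input at this output position is [-1.6 5.5 4.9 / 1.8 1.9 0 / 4.8 1.4 3.6]. Elementwise product with the kernel and sum: -1.6·1 + 5.5·1 + 4.9·0.5 + 1.8·0.5 + 1.9·2 + 0·2 + 1.4·2 + 3.6·-0.5.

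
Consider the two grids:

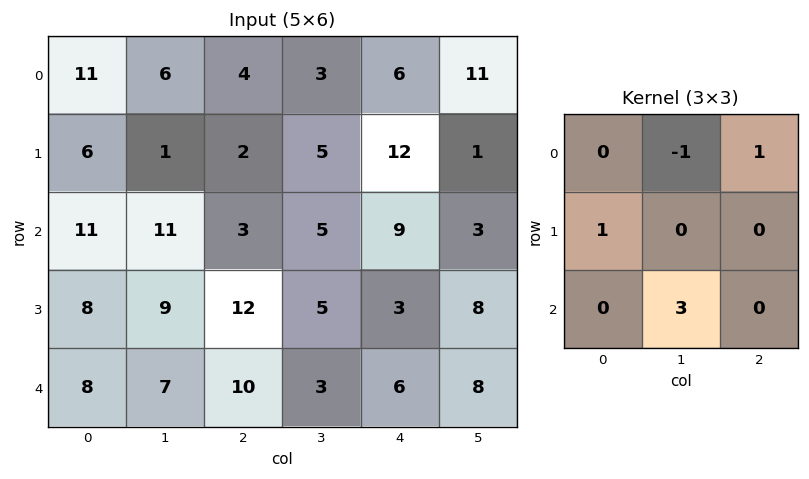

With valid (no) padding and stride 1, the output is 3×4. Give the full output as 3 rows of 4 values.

Output[0,0]: The receptive field on the input at this output position is [11 6 4 / 6 1 2 / 11 11 3]. Elementwise product with the kernel and sum: 6·-1 + 4·1 + 6·1 + 11·3.

37 9 20 37
39 50 25 3
21 41 25 17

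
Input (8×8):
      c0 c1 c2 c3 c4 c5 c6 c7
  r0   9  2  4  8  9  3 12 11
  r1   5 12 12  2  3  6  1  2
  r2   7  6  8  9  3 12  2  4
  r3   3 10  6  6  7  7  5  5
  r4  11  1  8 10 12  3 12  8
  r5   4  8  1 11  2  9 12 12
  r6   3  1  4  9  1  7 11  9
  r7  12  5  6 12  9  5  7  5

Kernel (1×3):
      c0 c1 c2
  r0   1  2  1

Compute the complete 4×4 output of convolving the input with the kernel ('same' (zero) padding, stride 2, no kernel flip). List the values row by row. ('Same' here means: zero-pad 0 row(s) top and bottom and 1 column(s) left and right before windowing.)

20 18 29 38
20 31 27 20
23 27 37 35
7 18 18 38

Output[0,0]: The receptive field on the zero-padded input at this output position is [0 9 2]. Elementwise product with the kernel and sum: 0·1 + 9·2 + 2·1.
Output[0,1]: The receptive field on the zero-padded input at this output position is [2 4 8]. Elementwise product with the kernel and sum: 2·1 + 4·2 + 8·1.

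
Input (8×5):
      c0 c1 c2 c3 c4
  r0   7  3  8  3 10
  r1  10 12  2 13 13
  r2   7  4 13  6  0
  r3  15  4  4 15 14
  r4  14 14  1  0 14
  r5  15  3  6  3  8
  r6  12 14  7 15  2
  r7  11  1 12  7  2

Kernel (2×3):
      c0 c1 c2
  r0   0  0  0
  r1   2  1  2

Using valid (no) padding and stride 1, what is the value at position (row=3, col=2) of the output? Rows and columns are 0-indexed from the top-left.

The receptive field on the input at this output position is [4 15 14 / 1 0 14]. Elementwise product with the kernel and sum: 1·2 + 0·1 + 14·2.

30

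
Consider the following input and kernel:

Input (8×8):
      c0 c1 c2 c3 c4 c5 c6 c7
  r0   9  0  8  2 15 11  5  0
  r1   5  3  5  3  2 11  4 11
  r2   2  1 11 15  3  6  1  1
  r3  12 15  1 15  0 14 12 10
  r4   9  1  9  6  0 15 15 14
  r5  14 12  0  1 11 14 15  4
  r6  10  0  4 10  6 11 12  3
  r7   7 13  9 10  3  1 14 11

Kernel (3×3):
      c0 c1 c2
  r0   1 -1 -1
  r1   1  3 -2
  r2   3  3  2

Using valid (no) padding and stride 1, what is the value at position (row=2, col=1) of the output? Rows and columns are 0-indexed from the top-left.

The receptive field on the input at this output position is [1 11 15 / 15 1 15 / 1 9 6]. Elementwise product with the kernel and sum: 1·1 + 11·-1 + 15·-1 + 15·1 + 1·3 + 15·-2 + 1·3 + 9·3 + 6·2.

5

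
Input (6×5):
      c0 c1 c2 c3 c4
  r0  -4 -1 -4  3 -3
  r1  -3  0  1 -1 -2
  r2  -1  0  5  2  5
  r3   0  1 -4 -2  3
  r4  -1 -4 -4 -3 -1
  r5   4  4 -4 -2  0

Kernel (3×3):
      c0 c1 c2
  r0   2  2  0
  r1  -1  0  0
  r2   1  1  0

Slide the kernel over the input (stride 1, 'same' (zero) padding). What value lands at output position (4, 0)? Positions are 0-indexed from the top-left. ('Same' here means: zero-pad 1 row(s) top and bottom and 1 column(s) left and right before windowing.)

The receptive field on the zero-padded input at this output position is [0 0 1 / 0 -1 -4 / 0 4 4]. Elementwise product with the kernel and sum: 0·2 + 0·2 + 0·-1 + 0·1 + 4·1.

4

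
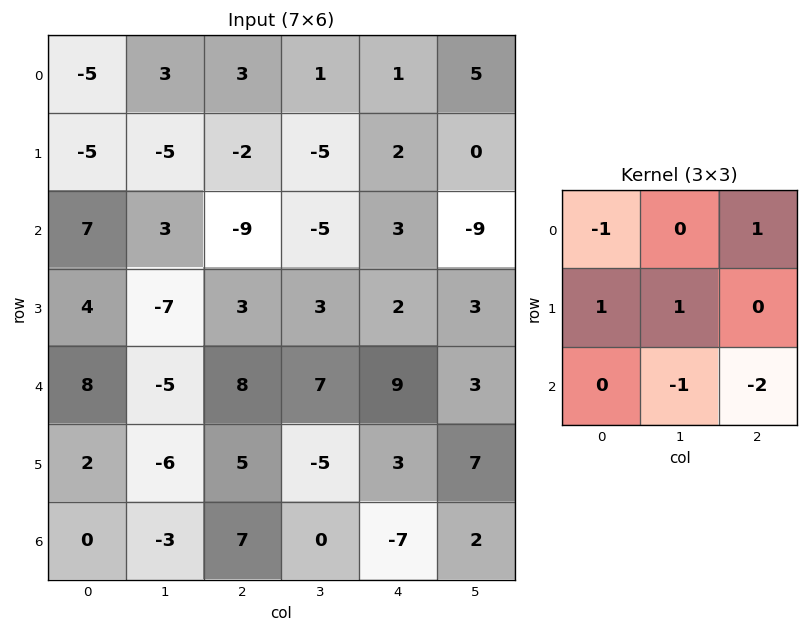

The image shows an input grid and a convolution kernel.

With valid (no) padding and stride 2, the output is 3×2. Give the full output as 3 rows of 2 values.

13 -10
-30 -7
-15 15

Output[0,0]: The receptive field on the input at this output position is [-5 3 3 / -5 -5 -2 / 7 3 -9]. Elementwise product with the kernel and sum: -5·-1 + 3·1 + -5·1 + -5·1 + 3·-1 + -9·-2.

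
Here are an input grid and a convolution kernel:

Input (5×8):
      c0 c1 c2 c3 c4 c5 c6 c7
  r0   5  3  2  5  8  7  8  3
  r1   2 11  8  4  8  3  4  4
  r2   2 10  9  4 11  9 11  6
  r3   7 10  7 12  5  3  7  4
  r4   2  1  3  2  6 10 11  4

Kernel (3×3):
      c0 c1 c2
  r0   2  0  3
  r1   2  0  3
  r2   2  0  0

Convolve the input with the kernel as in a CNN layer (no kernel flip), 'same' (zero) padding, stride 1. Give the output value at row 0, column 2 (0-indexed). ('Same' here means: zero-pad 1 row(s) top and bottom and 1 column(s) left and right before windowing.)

43

The receptive field on the zero-padded input at this output position is [0 0 0 / 3 2 5 / 11 8 4]. Elementwise product with the kernel and sum: 0·2 + 0·3 + 3·2 + 5·3 + 11·2.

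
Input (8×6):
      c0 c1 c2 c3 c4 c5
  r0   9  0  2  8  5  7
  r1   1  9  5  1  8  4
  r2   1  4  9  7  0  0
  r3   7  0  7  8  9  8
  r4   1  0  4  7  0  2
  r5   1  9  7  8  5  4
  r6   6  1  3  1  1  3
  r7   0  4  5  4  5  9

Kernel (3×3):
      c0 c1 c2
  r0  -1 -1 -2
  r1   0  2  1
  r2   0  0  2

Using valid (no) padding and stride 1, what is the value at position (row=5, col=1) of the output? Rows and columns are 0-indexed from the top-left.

The receptive field on the input at this output position is [9 7 8 / 1 3 1 / 4 5 4]. Elementwise product with the kernel and sum: 9·-1 + 7·-1 + 8·-2 + 3·2 + 1·1 + 4·2.

-17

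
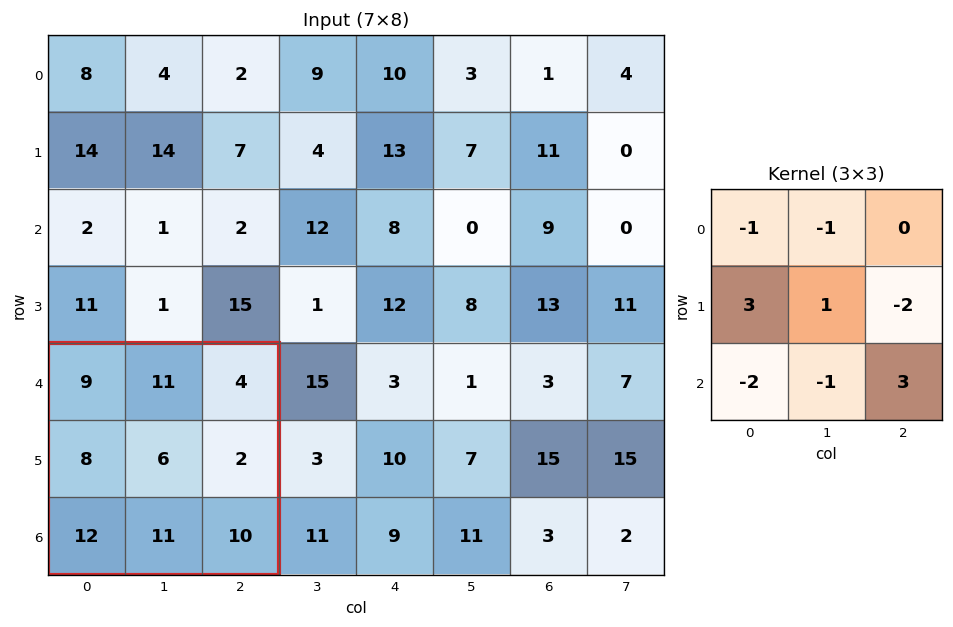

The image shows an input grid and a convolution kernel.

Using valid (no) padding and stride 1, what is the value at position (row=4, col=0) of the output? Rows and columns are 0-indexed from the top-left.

The receptive field on the input at this output position is [9 11 4 / 8 6 2 / 12 11 10]. Elementwise product with the kernel and sum: 9·-1 + 11·-1 + 8·3 + 6·1 + 2·-2 + 12·-2 + 11·-1 + 10·3.

1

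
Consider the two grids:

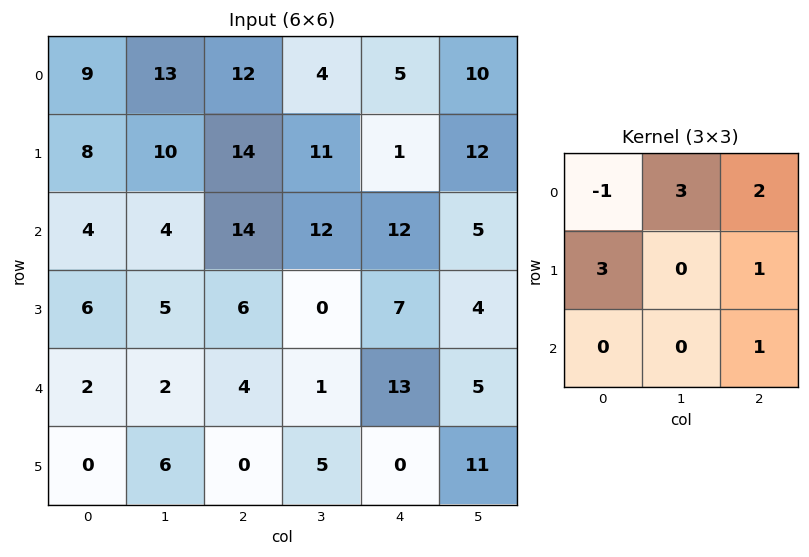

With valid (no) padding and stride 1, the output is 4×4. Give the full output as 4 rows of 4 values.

Output[0,0]: The receptive field on the input at this output position is [9 13 12 / 8 10 14 / 4 4 14]. Elementwise product with the kernel and sum: 9·-1 + 13·3 + 12·2 + 8·3 + 14·1 + 14·1.
Output[0,1]: The receptive field on the input at this output position is [13 12 4 / 10 14 11 / 4 14 12]. Elementwise product with the kernel and sum: 13·-1 + 12·3 + 4·2 + 10·3 + 11·1 + 12·1.

106 84 65 81
82 78 82 61
64 78 84 43
31 25 33 48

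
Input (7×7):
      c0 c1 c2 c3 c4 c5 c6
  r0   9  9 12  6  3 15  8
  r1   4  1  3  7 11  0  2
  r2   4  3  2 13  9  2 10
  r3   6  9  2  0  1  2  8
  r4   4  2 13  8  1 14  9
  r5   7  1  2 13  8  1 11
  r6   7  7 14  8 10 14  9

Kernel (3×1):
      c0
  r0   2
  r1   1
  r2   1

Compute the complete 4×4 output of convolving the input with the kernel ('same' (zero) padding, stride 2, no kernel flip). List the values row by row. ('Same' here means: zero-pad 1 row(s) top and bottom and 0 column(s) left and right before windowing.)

Output[0,0]: The receptive field on the zero-padded input at this output position is [0 / 9 / 4]. Elementwise product with the kernel and sum: 0·2 + 9·1 + 4·1.

13 15 14 10
18 10 32 22
23 19 11 36
21 18 26 31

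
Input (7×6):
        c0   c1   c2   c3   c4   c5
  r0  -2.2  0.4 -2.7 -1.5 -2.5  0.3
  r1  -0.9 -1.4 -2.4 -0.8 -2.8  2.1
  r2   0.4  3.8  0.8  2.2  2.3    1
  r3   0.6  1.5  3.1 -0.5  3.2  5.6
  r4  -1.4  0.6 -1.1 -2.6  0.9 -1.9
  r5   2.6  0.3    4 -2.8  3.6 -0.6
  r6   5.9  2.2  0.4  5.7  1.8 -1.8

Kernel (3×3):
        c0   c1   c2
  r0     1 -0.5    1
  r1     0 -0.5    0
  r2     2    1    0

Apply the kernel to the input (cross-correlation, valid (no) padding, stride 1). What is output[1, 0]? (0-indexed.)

The receptive field on the input at this output position is [-0.9 -1.4 -2.4 / 0.4 3.8 0.8 / 0.6 1.5 3.1]. Elementwise product with the kernel and sum: -0.9·1 + -1.4·-0.5 + -2.4·1 + 3.8·-0.5 + 0.6·2 + 1.5·1.

-1.8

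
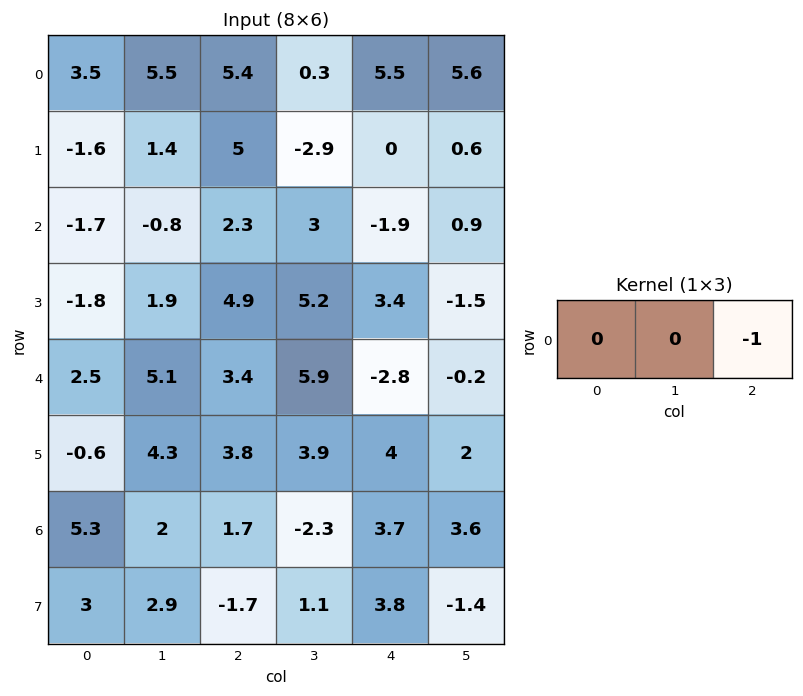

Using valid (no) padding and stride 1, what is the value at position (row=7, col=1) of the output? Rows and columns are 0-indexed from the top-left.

The receptive field on the input at this output position is [2.9 -1.7 1.1]. Elementwise product with the kernel and sum: 1.1·-1.

-1.1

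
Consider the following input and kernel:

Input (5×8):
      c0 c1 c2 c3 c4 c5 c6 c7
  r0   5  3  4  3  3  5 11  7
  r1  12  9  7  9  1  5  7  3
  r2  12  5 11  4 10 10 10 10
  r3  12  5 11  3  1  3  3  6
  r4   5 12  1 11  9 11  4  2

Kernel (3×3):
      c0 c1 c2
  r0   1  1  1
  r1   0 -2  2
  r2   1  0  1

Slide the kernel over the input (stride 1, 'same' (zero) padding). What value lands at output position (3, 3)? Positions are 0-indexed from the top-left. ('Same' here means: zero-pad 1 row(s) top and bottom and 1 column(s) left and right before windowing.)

31

The receptive field on the zero-padded input at this output position is [11 4 10 / 11 3 1 / 1 11 9]. Elementwise product with the kernel and sum: 11·1 + 4·1 + 10·1 + 3·-2 + 1·2 + 1·1 + 9·1.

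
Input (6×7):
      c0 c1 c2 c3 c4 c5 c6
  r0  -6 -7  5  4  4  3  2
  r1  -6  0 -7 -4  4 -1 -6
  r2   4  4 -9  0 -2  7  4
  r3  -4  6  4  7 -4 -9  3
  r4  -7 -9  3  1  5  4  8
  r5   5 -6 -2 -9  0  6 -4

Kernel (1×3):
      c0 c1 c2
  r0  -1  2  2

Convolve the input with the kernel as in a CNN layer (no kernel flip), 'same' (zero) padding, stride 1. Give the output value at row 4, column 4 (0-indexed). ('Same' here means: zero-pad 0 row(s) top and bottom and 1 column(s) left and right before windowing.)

17

The receptive field on the zero-padded input at this output position is [1 5 4]. Elementwise product with the kernel and sum: 1·-1 + 5·2 + 4·2.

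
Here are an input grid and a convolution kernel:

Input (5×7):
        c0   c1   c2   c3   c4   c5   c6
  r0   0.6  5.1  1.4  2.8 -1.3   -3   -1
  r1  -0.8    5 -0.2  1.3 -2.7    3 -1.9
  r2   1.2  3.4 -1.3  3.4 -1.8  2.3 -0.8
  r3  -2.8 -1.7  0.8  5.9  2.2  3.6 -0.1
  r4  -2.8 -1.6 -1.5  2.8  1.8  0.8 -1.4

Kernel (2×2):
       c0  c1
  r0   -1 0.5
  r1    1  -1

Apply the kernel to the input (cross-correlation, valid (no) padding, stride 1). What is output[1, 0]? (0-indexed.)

The receptive field on the input at this output position is [-0.8 5 / 1.2 3.4]. Elementwise product with the kernel and sum: -0.8·-1 + 5·0.5 + 1.2·1 + 3.4·-1.

1.1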